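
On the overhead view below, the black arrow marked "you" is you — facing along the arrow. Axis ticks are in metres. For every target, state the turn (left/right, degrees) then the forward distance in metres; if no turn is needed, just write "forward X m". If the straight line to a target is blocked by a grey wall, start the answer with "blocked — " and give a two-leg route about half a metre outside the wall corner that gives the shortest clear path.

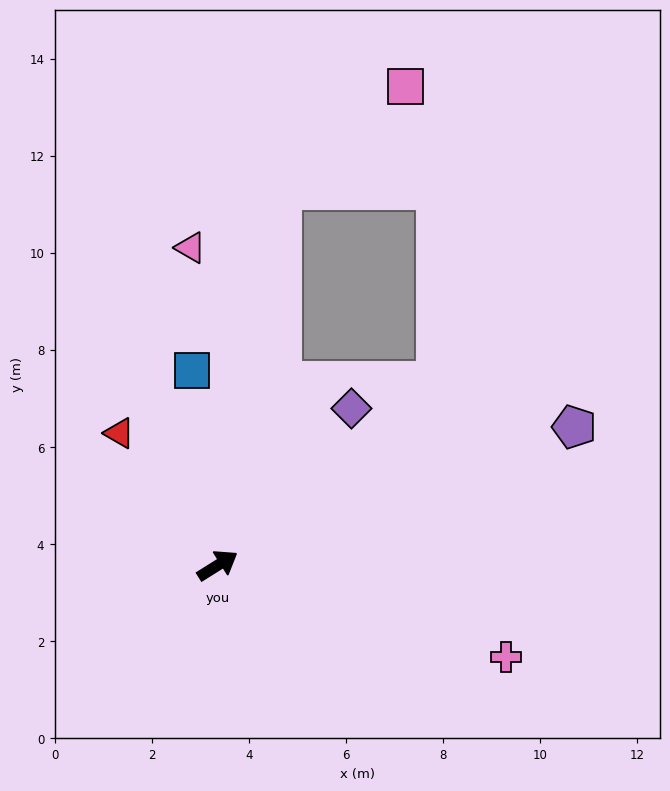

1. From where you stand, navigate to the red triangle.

turn left 95°, forward 3.4 m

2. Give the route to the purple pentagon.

turn right 11°, forward 7.9 m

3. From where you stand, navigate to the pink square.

blocked — turn left 48°, forward 7.9 m, then turn right 41°, forward 3.3 m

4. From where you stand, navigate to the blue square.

turn left 66°, forward 4.1 m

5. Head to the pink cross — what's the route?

turn right 50°, forward 6.2 m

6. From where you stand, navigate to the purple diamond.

turn left 17°, forward 4.3 m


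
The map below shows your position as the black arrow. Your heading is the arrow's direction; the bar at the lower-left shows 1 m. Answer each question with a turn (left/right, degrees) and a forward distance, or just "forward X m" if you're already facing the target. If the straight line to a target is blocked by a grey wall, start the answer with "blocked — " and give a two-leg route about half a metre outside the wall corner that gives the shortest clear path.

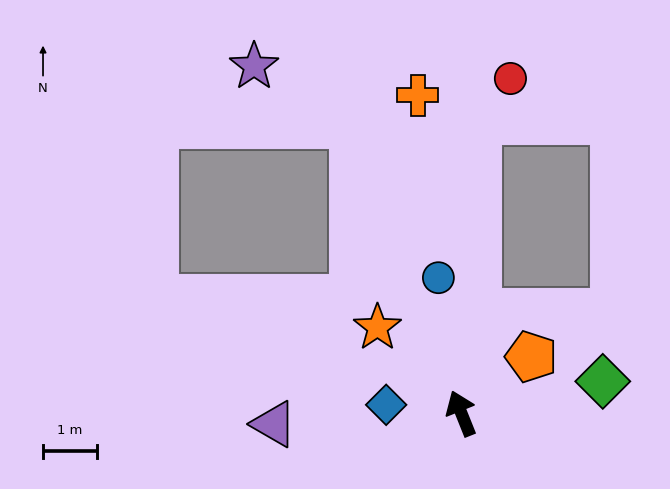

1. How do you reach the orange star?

turn left 23°, forward 2.2 m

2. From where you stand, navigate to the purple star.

blocked — forward 5.7 m, then turn left 37°, forward 2.1 m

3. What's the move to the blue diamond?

turn left 62°, forward 1.4 m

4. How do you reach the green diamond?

turn right 99°, forward 2.7 m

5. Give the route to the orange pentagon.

turn right 73°, forward 1.7 m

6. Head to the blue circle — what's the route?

turn right 12°, forward 2.5 m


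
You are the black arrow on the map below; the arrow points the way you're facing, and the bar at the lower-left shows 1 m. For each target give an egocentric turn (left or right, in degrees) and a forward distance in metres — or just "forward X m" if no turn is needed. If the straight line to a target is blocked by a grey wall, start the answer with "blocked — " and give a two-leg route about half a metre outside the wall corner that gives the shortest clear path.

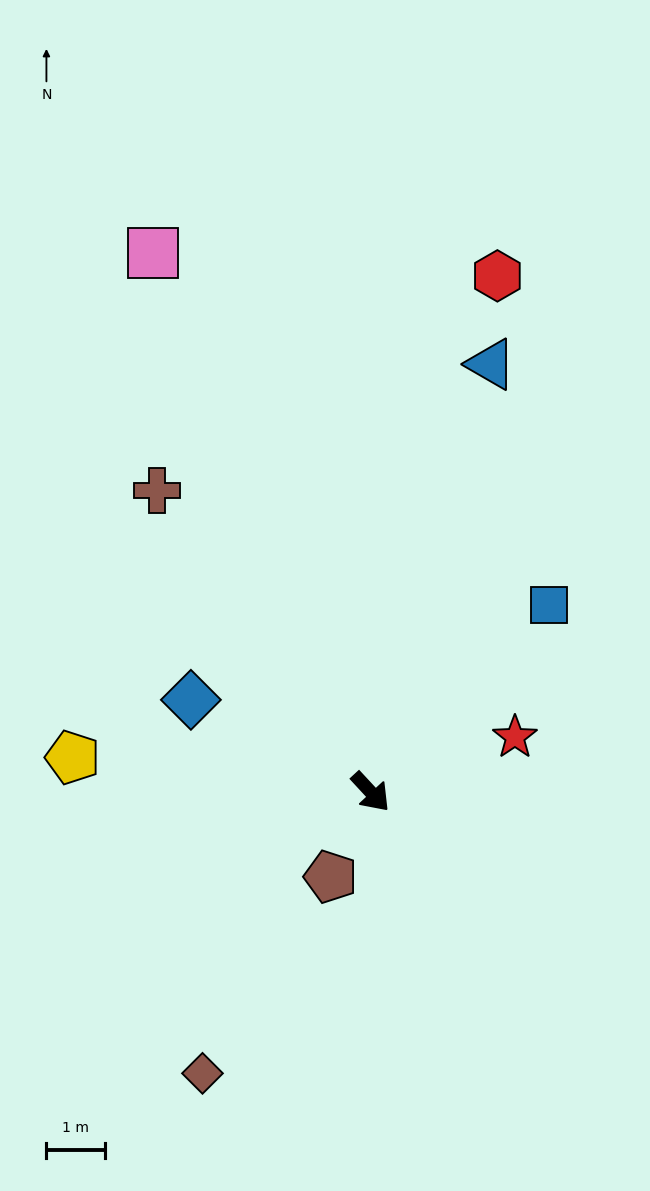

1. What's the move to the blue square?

turn left 94°, forward 4.4 m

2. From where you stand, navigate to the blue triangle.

turn left 122°, forward 7.6 m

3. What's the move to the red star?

turn left 68°, forward 2.6 m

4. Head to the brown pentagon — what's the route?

turn right 68°, forward 1.6 m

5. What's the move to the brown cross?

turn left 173°, forward 6.3 m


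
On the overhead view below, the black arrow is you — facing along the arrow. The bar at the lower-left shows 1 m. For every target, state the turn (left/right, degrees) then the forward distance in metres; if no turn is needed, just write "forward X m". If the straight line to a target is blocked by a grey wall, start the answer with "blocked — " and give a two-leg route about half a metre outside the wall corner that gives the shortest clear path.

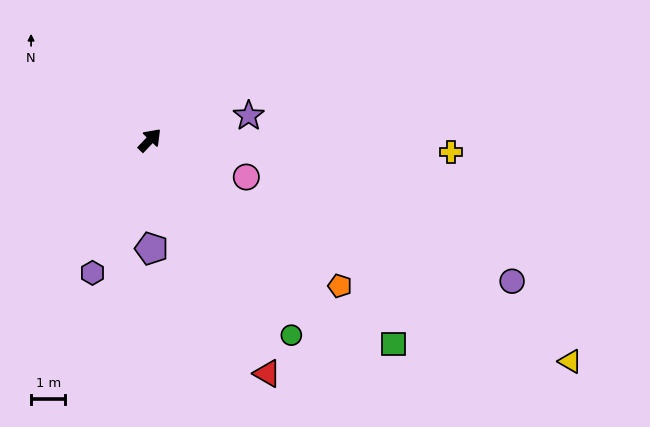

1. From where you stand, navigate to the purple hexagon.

turn right 160°, forward 4.2 m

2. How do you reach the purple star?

turn right 33°, forward 3.0 m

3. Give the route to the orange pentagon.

turn right 84°, forward 7.0 m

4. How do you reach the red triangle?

turn right 110°, forward 7.6 m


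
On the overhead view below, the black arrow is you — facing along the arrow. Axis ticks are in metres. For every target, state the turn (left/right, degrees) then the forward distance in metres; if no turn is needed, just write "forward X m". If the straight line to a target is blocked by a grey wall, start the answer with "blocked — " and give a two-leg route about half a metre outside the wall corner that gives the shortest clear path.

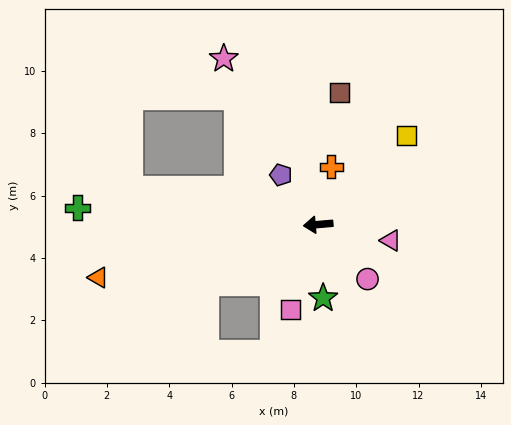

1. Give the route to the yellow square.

turn right 140°, forward 4.0 m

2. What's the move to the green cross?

turn right 9°, forward 7.7 m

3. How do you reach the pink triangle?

turn left 163°, forward 2.4 m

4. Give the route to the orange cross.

turn right 108°, forward 1.9 m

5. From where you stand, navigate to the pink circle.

turn left 127°, forward 2.4 m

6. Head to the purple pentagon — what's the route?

turn right 58°, forward 2.0 m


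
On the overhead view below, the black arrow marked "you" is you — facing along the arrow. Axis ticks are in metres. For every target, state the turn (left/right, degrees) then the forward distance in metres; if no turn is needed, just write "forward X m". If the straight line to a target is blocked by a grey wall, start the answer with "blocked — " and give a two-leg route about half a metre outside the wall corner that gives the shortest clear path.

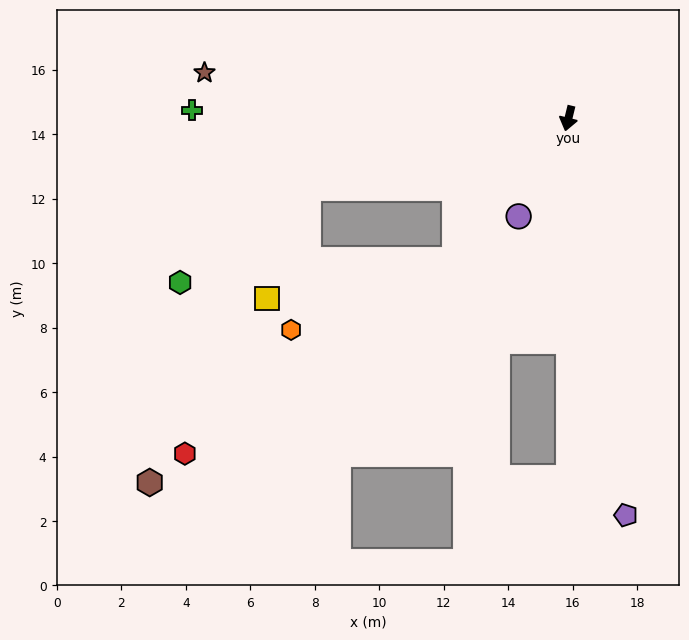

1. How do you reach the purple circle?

turn right 13°, forward 3.4 m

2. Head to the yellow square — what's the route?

blocked — turn right 25°, forward 5.6 m, then turn right 40°, forward 6.0 m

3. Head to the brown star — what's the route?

turn right 83°, forward 11.4 m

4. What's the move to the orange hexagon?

blocked — turn right 25°, forward 5.6 m, then turn right 28°, forward 5.5 m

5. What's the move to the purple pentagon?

turn left 22°, forward 12.4 m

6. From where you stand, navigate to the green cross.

turn right 78°, forward 11.7 m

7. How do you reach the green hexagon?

blocked — turn right 61°, forward 8.4 m, then turn left 21°, forward 4.9 m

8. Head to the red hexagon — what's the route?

blocked — turn right 25°, forward 5.6 m, then turn right 16°, forward 10.3 m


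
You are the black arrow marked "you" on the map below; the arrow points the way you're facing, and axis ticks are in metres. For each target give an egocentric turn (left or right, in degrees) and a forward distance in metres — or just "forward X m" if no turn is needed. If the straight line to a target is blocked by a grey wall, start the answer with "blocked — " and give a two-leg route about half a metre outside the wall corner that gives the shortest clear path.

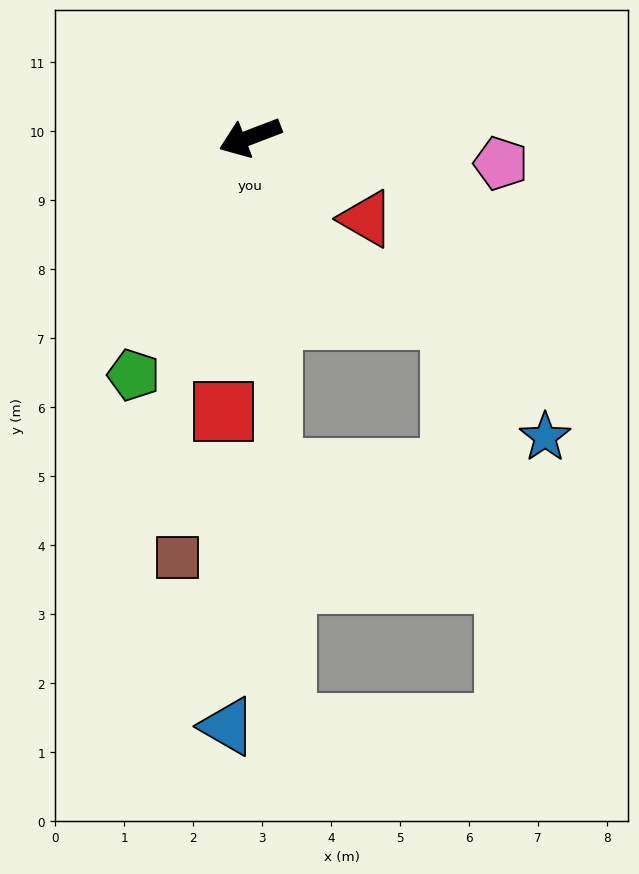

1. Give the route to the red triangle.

turn left 124°, forward 2.1 m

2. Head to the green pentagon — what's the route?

turn left 43°, forward 3.8 m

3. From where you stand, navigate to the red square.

turn left 64°, forward 4.0 m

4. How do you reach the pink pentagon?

turn left 153°, forward 3.7 m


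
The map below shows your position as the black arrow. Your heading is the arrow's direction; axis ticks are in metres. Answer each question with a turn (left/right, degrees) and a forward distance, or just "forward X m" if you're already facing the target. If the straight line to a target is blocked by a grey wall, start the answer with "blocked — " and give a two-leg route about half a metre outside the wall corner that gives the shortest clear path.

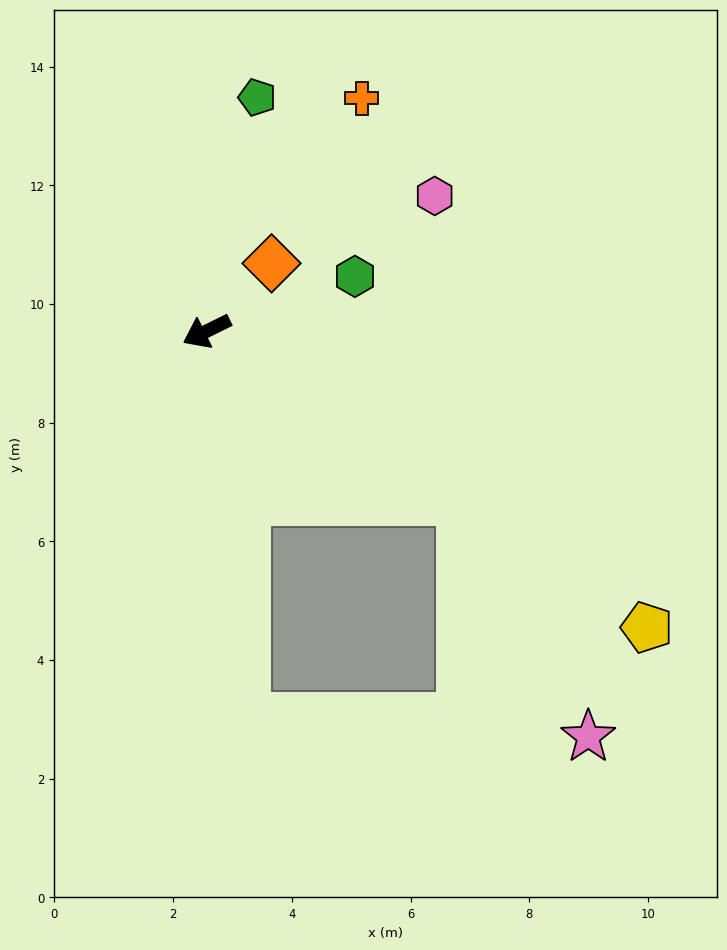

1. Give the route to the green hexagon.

turn left 174°, forward 2.7 m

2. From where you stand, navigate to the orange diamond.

turn right 160°, forward 1.6 m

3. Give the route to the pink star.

blocked — turn left 120°, forward 5.2 m, then turn right 28°, forward 4.5 m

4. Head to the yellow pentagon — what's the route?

turn left 120°, forward 8.9 m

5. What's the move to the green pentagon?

turn right 128°, forward 4.0 m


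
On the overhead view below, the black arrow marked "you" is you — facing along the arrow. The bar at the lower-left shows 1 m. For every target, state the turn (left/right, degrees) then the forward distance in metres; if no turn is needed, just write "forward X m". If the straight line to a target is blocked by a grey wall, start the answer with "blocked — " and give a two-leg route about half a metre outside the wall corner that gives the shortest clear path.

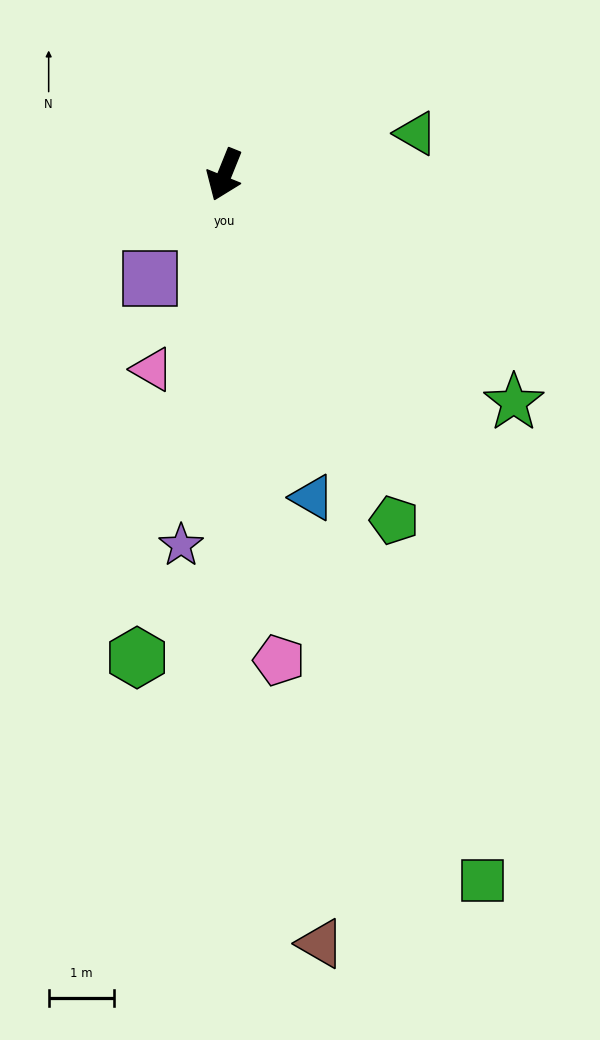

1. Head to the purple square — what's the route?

turn right 14°, forward 2.0 m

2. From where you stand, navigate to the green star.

turn left 74°, forward 5.6 m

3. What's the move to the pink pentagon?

turn left 28°, forward 7.4 m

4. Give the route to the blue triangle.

turn left 37°, forward 5.1 m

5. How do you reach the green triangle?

turn left 124°, forward 3.0 m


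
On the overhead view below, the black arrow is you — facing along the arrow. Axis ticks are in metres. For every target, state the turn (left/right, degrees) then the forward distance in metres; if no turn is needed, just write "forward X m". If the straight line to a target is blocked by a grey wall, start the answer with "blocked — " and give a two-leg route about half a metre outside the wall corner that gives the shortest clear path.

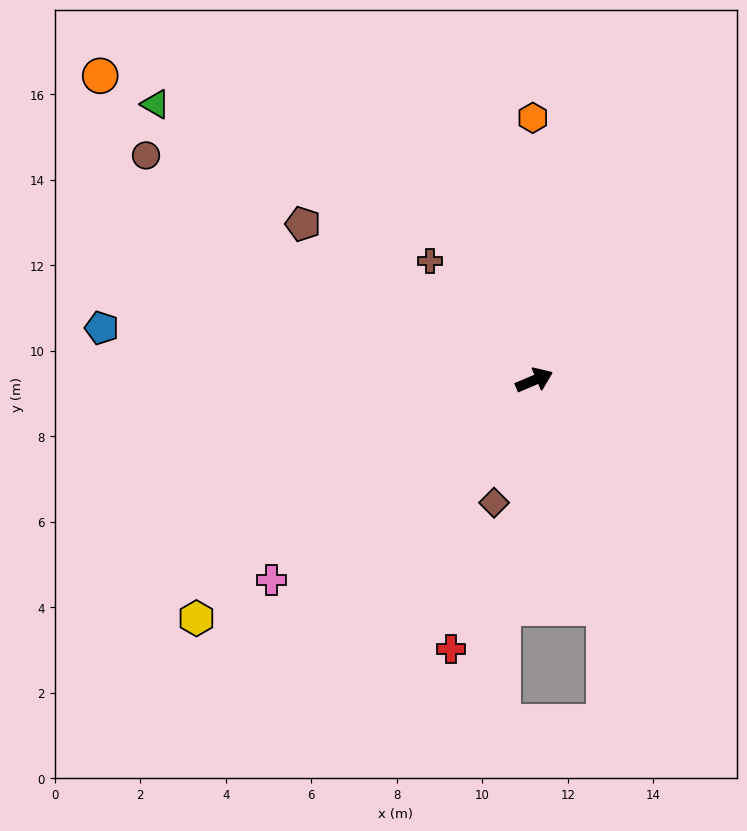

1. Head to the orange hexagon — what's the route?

turn left 67°, forward 6.1 m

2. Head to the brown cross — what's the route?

turn left 108°, forward 3.7 m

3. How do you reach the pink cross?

turn right 166°, forward 7.7 m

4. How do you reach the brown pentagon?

turn left 123°, forward 6.5 m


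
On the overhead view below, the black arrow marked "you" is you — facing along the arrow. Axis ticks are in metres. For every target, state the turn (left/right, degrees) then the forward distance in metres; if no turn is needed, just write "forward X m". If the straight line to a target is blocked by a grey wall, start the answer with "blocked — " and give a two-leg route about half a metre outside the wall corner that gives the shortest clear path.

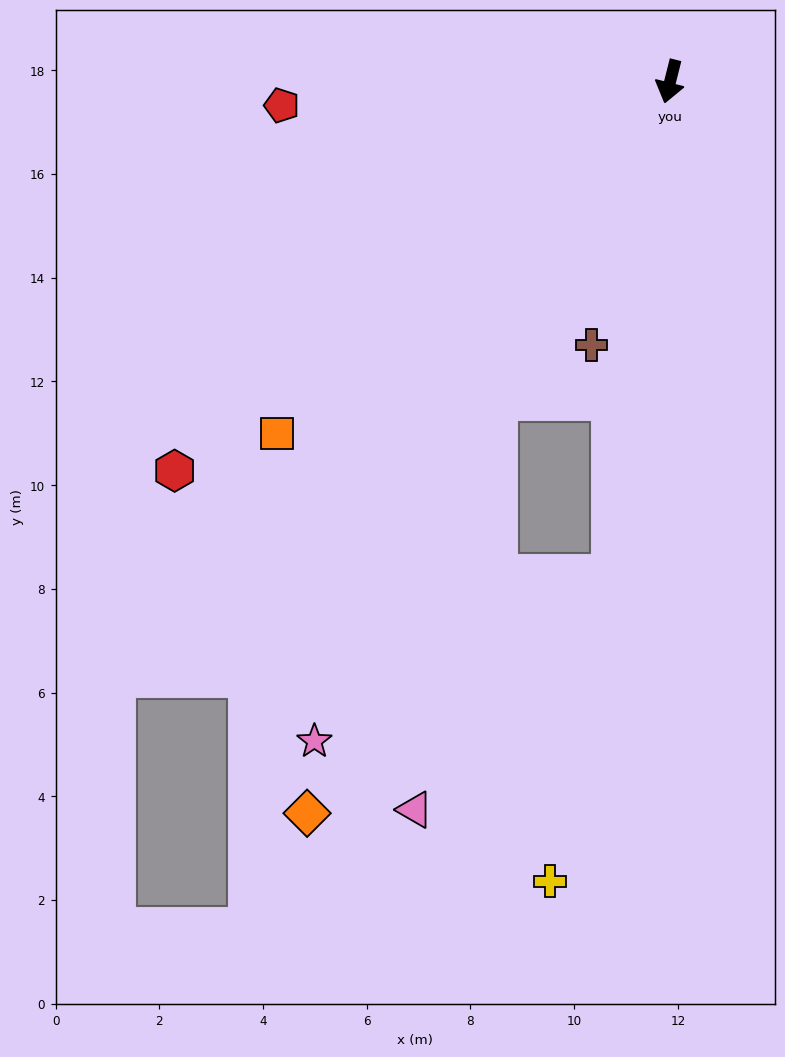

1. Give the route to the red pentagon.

turn right 72°, forward 7.5 m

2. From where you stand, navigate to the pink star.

turn right 14°, forward 14.5 m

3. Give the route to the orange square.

turn right 34°, forward 10.2 m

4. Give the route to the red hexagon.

turn right 38°, forward 12.1 m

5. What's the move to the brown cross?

turn right 2°, forward 5.3 m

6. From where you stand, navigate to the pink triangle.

blocked — turn right 15°, forward 7.0 m, then turn left 18°, forward 8.1 m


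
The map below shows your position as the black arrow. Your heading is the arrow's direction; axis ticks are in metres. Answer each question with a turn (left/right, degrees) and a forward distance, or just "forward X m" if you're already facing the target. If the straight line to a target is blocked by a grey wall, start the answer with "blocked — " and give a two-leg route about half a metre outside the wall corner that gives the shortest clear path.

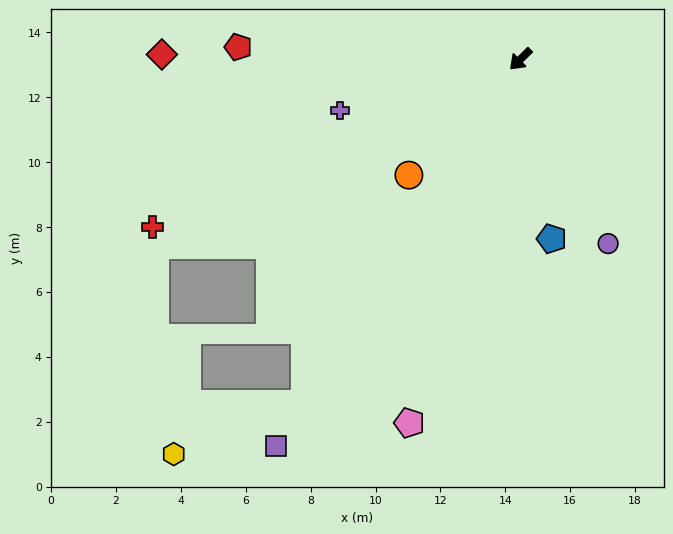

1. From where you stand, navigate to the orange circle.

forward 5.0 m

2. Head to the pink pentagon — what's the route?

turn left 29°, forward 11.7 m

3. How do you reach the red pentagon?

turn right 47°, forward 8.7 m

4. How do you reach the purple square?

turn left 13°, forward 14.1 m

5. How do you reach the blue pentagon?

turn left 55°, forward 5.6 m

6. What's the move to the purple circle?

turn left 71°, forward 6.3 m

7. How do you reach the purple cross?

turn right 29°, forward 5.8 m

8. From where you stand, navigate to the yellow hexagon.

blocked — turn left 13°, forward 12.5 m, then turn right 36°, forward 4.3 m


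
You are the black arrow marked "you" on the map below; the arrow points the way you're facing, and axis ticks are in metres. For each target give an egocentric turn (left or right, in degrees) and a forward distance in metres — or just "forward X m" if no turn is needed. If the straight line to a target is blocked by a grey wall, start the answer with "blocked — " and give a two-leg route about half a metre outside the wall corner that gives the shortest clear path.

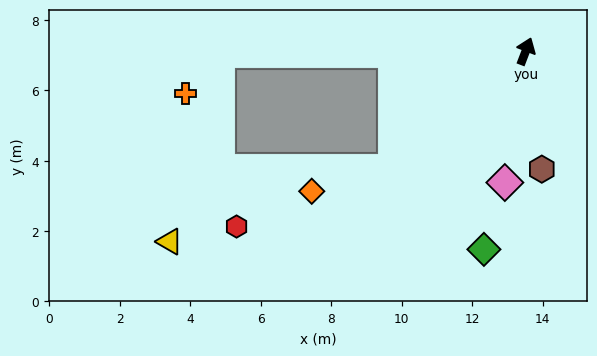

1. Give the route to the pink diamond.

turn right 168°, forward 3.8 m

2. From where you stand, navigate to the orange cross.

blocked — turn left 111°, forward 8.7 m, then turn left 49°, forward 1.5 m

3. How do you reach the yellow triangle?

blocked — turn left 111°, forward 8.7 m, then turn left 75°, forward 5.5 m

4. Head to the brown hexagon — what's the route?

turn right 151°, forward 3.4 m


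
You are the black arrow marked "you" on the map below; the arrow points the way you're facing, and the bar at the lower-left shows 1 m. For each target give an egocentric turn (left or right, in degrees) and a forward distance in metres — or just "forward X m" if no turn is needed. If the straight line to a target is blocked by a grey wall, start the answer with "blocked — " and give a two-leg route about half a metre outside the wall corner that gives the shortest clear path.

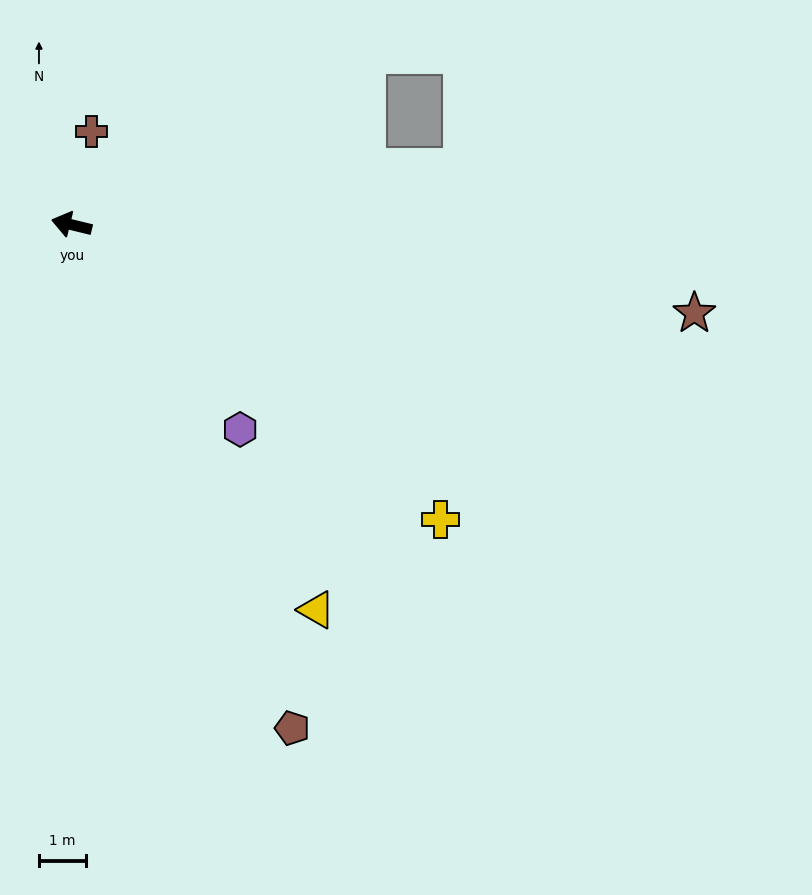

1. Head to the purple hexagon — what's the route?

turn left 143°, forward 5.7 m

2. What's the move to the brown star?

turn right 174°, forward 13.5 m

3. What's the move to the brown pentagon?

turn left 127°, forward 11.8 m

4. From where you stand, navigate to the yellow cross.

turn left 155°, forward 10.1 m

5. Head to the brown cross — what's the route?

turn right 89°, forward 2.0 m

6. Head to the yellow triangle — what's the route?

turn left 136°, forward 9.8 m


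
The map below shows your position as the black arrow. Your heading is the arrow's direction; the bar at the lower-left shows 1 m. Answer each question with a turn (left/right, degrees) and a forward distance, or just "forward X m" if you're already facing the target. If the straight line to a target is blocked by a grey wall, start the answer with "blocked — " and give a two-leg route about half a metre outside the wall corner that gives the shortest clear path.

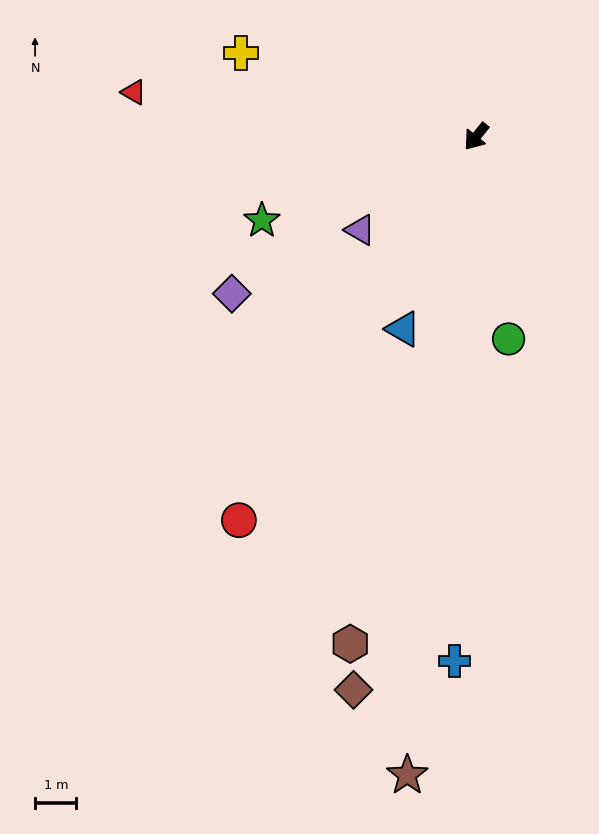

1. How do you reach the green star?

turn right 30°, forward 5.6 m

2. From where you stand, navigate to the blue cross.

turn left 36°, forward 12.7 m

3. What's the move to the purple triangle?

turn right 12°, forward 3.6 m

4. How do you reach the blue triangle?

turn left 18°, forward 5.0 m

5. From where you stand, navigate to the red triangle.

turn right 59°, forward 8.3 m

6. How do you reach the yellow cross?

turn right 71°, forward 6.0 m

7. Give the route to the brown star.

turn left 33°, forward 15.5 m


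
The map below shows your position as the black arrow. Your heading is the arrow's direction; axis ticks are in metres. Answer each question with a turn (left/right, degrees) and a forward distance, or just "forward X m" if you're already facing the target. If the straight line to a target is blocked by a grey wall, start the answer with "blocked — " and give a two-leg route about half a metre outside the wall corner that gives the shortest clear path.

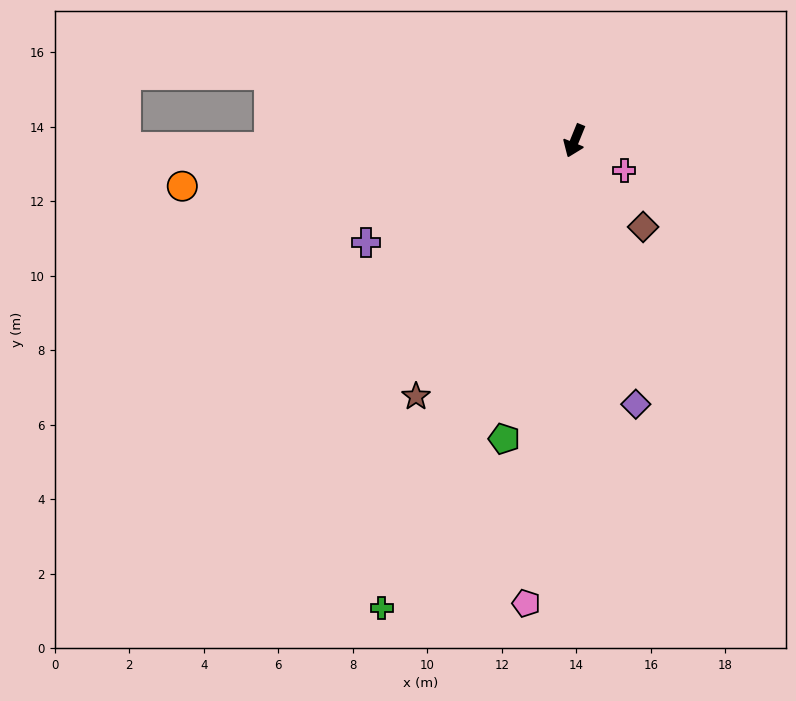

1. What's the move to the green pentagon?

turn left 9°, forward 8.2 m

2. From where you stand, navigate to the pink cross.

turn left 81°, forward 1.6 m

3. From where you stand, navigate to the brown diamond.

turn left 61°, forward 3.0 m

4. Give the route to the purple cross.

turn right 42°, forward 6.2 m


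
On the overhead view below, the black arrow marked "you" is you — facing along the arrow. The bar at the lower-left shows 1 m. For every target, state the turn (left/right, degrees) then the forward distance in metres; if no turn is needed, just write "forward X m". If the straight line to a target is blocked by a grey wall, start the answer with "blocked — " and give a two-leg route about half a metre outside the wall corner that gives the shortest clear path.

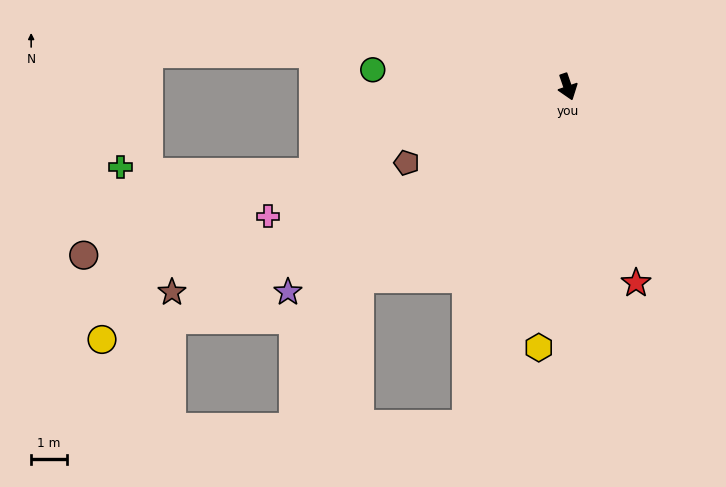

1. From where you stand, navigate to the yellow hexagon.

turn right 25°, forward 7.3 m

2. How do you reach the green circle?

turn right 114°, forward 5.5 m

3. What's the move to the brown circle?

turn right 90°, forward 14.3 m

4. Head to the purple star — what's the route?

turn right 73°, forward 9.7 m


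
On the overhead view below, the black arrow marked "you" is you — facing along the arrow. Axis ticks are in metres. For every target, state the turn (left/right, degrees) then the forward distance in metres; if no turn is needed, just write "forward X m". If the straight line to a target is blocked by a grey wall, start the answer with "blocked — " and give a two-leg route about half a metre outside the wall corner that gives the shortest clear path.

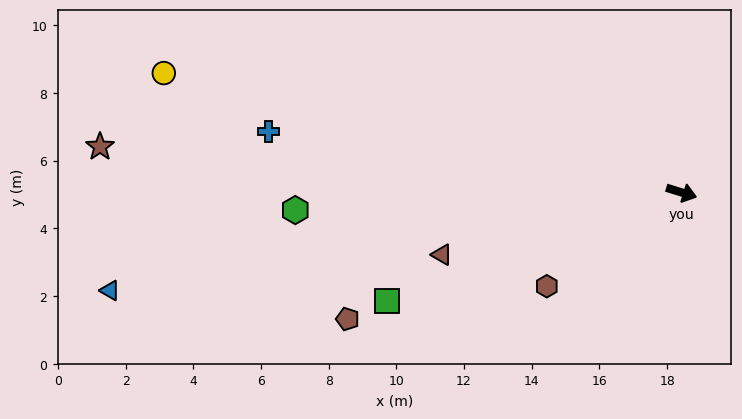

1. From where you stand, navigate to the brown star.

turn right 167°, forward 17.2 m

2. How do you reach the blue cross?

turn right 171°, forward 12.4 m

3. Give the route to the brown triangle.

turn right 148°, forward 7.3 m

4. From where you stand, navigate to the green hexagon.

turn right 160°, forward 11.4 m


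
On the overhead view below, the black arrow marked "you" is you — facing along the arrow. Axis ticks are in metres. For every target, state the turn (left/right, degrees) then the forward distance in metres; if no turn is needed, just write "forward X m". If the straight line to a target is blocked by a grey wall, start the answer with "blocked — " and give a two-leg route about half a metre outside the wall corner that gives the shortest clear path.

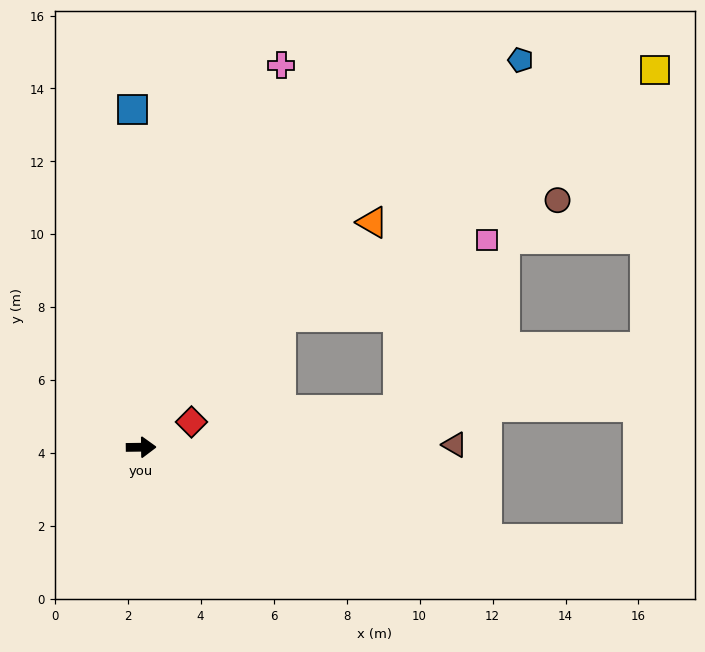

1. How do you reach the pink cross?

turn left 69°, forward 11.1 m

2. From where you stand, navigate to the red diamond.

turn left 26°, forward 1.5 m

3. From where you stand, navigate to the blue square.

turn left 91°, forward 9.2 m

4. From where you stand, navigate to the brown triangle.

forward 8.6 m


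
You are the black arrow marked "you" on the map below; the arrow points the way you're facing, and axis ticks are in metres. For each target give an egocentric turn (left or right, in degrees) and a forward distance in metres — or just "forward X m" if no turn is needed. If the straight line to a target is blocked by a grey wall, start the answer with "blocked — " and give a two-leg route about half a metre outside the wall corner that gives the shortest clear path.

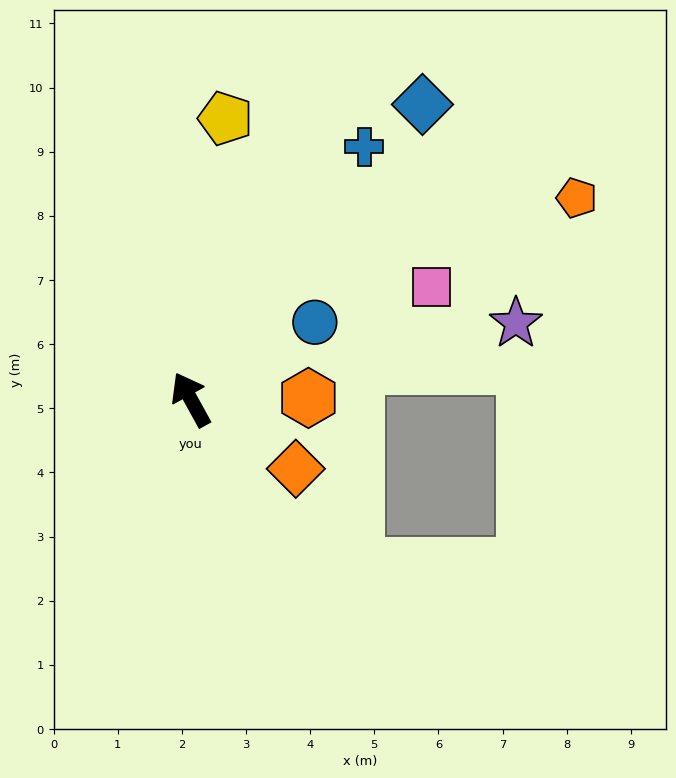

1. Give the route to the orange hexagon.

turn right 118°, forward 1.8 m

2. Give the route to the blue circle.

turn right 87°, forward 2.3 m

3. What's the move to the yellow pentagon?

turn right 36°, forward 4.4 m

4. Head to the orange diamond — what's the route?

turn right 152°, forward 2.0 m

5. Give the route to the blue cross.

turn right 63°, forward 4.8 m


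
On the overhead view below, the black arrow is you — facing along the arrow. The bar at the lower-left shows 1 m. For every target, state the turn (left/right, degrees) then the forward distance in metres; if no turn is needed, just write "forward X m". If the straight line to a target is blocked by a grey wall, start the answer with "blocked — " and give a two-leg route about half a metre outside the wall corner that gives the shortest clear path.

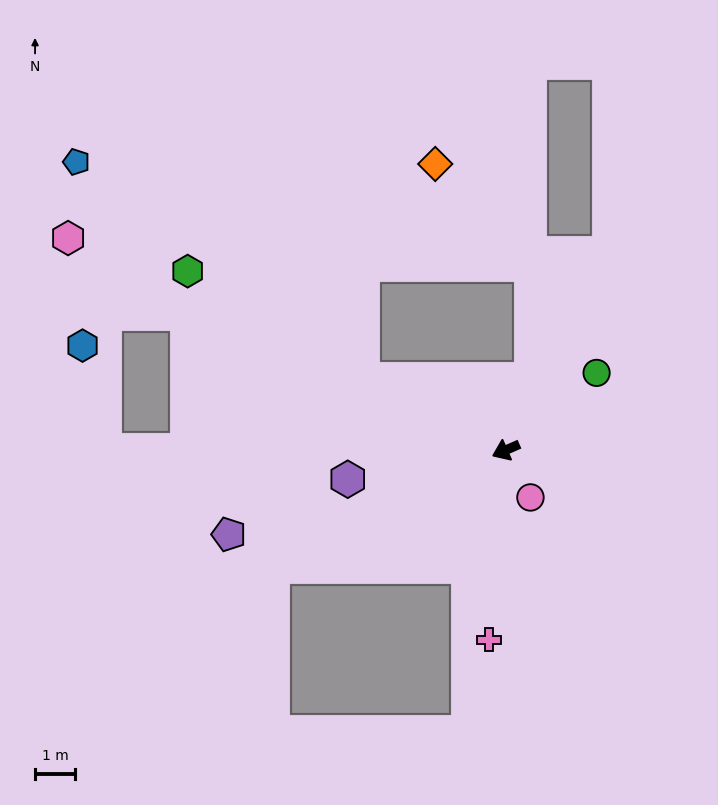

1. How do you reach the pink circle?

turn left 94°, forward 1.3 m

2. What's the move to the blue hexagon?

blocked — turn right 24°, forward 10.0 m, then turn right 77°, forward 2.7 m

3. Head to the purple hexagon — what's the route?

turn right 13°, forward 4.0 m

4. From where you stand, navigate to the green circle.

turn right 163°, forward 3.0 m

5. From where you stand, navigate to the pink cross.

turn left 61°, forward 4.8 m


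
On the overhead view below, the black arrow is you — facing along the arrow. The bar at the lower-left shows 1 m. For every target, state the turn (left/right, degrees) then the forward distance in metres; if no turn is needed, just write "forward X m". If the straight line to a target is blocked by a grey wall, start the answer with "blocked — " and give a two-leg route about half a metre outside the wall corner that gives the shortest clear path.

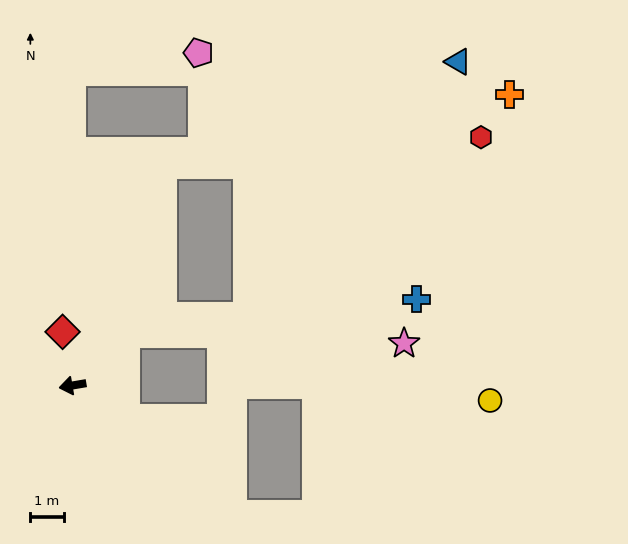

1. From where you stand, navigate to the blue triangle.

blocked — turn right 122°, forward 7.2 m, then turn right 48°, forward 9.4 m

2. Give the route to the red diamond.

turn right 89°, forward 1.6 m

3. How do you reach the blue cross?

blocked — turn right 146°, forward 2.2 m, then turn right 37°, forward 8.8 m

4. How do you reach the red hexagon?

blocked — turn right 122°, forward 7.2 m, then turn right 63°, forward 9.6 m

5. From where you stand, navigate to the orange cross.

blocked — turn right 122°, forward 7.2 m, then turn right 56°, forward 10.7 m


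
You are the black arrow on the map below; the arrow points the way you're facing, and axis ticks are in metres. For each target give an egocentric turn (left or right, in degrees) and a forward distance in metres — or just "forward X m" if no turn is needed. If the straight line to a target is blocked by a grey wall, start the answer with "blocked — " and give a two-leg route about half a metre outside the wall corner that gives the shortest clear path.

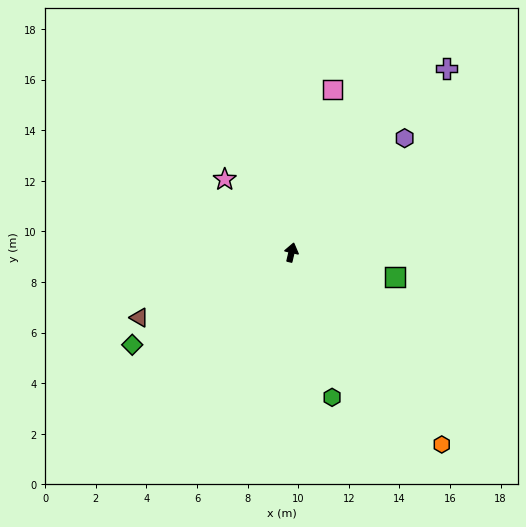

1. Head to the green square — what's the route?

turn right 90°, forward 4.2 m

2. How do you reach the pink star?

turn left 56°, forward 3.9 m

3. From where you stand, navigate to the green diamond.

turn left 133°, forward 7.3 m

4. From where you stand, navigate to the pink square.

forward 6.6 m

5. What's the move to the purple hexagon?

turn right 31°, forward 6.4 m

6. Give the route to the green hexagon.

turn right 151°, forward 5.9 m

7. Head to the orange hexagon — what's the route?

turn right 129°, forward 9.6 m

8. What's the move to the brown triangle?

turn left 126°, forward 6.5 m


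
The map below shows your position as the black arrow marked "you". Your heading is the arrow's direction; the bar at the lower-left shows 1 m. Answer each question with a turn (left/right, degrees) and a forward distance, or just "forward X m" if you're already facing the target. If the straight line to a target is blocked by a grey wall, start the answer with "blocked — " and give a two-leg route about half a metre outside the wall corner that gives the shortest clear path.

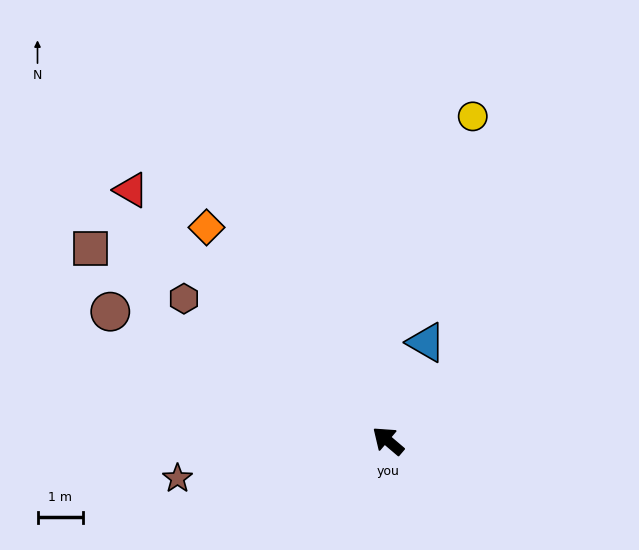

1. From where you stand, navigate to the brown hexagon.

turn left 6°, forward 5.4 m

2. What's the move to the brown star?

turn left 51°, forward 4.7 m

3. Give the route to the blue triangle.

turn right 71°, forward 2.3 m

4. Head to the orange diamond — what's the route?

turn right 9°, forward 6.1 m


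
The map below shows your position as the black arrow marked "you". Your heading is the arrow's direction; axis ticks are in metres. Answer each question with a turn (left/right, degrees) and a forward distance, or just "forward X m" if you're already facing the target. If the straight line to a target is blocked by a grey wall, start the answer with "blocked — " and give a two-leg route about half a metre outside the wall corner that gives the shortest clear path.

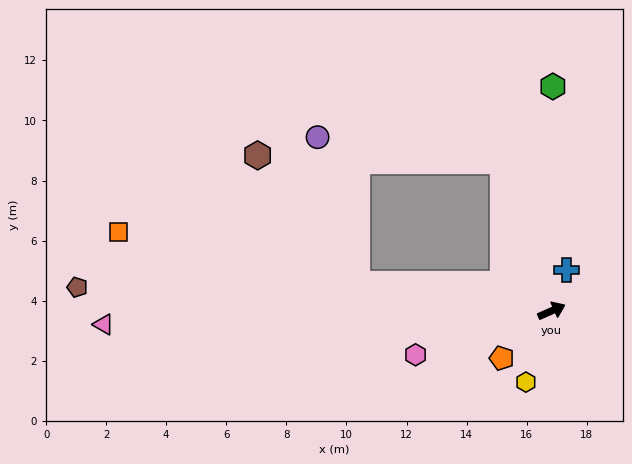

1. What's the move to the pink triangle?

turn left 158°, forward 14.9 m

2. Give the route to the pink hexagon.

turn left 174°, forward 4.8 m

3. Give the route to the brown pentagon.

turn left 153°, forward 15.8 m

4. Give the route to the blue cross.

turn left 46°, forward 1.5 m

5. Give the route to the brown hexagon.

blocked — turn left 148°, forward 6.5 m, then turn right 44°, forward 5.4 m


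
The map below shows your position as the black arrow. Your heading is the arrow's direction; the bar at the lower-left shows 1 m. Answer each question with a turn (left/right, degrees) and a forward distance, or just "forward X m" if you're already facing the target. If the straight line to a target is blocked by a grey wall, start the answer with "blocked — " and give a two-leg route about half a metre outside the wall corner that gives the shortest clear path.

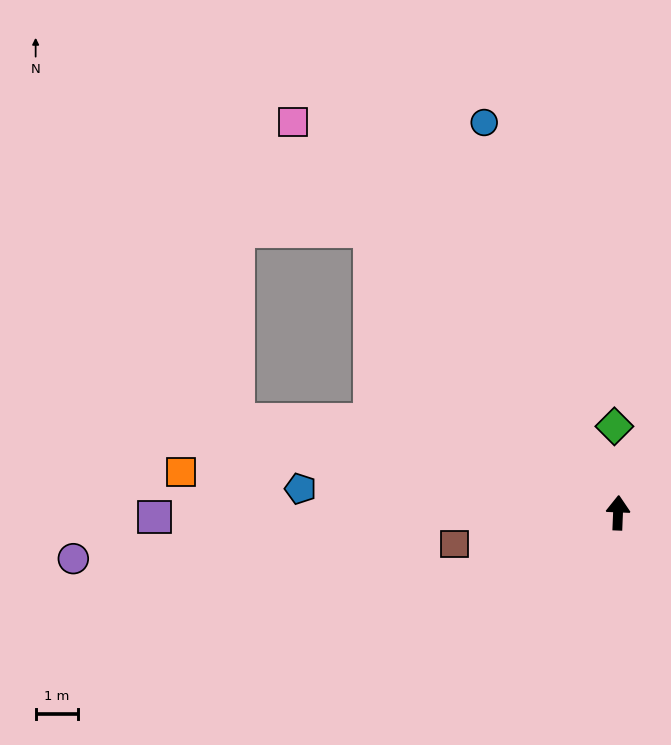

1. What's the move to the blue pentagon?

turn left 88°, forward 7.6 m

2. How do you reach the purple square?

turn left 93°, forward 11.1 m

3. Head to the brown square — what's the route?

turn left 103°, forward 4.0 m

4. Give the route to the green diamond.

turn left 5°, forward 2.1 m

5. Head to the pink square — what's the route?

turn left 42°, forward 12.1 m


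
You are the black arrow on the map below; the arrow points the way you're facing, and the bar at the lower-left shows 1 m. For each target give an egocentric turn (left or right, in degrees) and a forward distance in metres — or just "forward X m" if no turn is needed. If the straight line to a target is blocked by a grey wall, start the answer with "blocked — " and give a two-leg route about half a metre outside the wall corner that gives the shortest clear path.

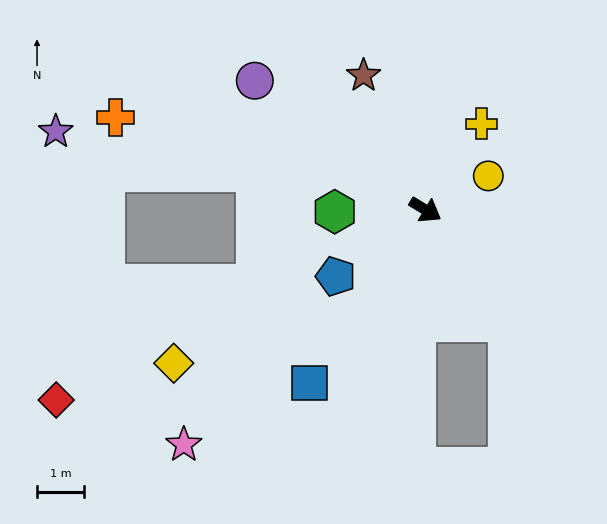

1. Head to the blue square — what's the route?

turn right 92°, forward 4.5 m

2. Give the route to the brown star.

turn left 146°, forward 3.2 m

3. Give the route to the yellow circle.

turn left 60°, forward 1.5 m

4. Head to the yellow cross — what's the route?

turn left 88°, forward 2.2 m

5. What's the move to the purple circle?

turn left 174°, forward 4.6 m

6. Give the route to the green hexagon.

turn right 147°, forward 1.9 m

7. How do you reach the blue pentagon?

turn right 112°, forward 2.4 m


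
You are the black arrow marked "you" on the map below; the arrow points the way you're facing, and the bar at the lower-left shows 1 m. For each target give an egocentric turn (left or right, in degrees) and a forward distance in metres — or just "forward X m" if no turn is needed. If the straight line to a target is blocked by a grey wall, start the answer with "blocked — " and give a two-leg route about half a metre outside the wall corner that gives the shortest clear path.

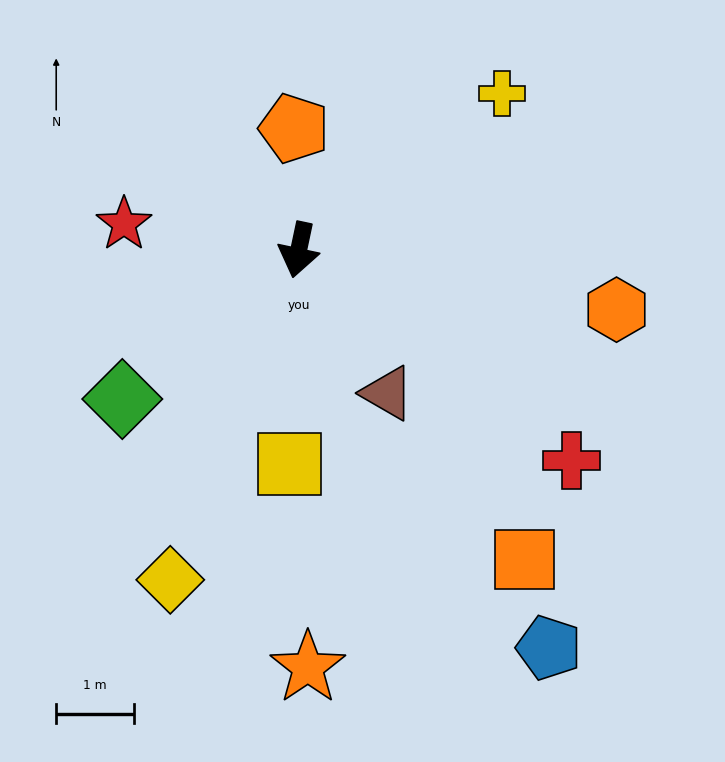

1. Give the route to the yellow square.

turn left 10°, forward 2.8 m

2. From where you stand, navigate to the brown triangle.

turn left 44°, forward 2.2 m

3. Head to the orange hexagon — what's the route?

turn left 91°, forward 4.2 m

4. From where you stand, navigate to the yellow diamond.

turn right 9°, forward 4.6 m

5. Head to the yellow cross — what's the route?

turn left 140°, forward 3.3 m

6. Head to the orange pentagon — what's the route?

turn right 166°, forward 1.6 m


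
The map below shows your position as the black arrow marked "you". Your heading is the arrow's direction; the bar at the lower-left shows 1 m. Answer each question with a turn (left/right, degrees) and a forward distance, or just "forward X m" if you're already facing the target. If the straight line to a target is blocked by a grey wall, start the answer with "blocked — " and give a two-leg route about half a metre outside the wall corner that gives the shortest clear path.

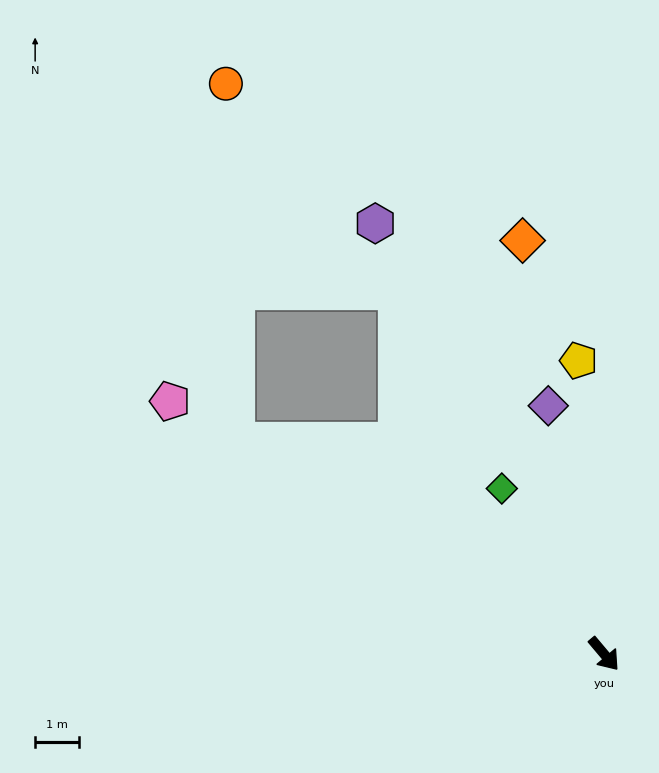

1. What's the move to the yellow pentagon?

turn left 145°, forward 6.8 m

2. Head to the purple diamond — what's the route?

turn left 153°, forward 5.9 m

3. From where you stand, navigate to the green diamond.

turn left 172°, forward 4.5 m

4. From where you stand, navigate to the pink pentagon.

turn right 160°, forward 11.6 m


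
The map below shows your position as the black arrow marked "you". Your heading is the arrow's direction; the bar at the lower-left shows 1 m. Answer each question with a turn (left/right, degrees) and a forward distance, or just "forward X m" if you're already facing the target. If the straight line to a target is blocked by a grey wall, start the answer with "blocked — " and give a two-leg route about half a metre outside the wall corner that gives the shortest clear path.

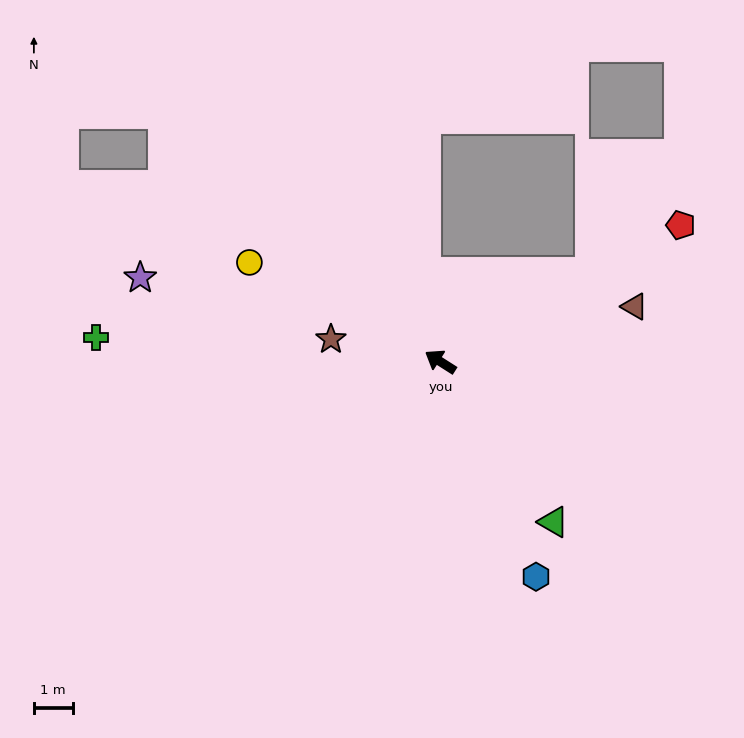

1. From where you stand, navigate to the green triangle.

turn left 158°, forward 5.1 m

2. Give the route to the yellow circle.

turn left 5°, forward 5.5 m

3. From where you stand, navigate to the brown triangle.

turn right 132°, forward 5.2 m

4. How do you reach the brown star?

turn left 21°, forward 2.9 m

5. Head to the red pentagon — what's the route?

turn right 118°, forward 7.1 m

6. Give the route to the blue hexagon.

turn left 146°, forward 6.1 m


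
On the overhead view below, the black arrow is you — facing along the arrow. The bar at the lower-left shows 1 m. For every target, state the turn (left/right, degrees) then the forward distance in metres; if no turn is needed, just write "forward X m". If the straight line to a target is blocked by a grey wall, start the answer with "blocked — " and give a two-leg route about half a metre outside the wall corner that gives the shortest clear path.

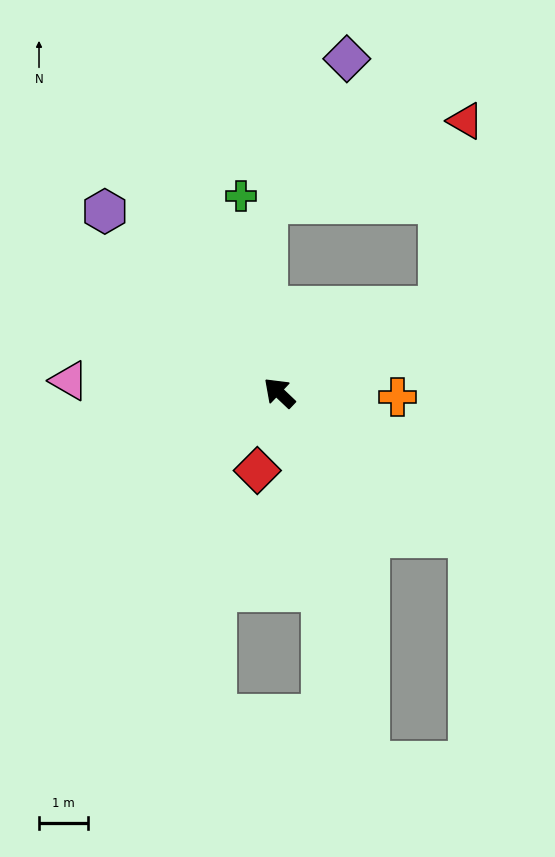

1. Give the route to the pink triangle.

turn left 40°, forward 4.3 m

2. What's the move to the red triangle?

blocked — turn right 108°, forward 3.7 m, then turn left 53°, forward 3.8 m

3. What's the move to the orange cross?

turn right 139°, forward 2.4 m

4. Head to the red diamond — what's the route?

turn left 118°, forward 1.6 m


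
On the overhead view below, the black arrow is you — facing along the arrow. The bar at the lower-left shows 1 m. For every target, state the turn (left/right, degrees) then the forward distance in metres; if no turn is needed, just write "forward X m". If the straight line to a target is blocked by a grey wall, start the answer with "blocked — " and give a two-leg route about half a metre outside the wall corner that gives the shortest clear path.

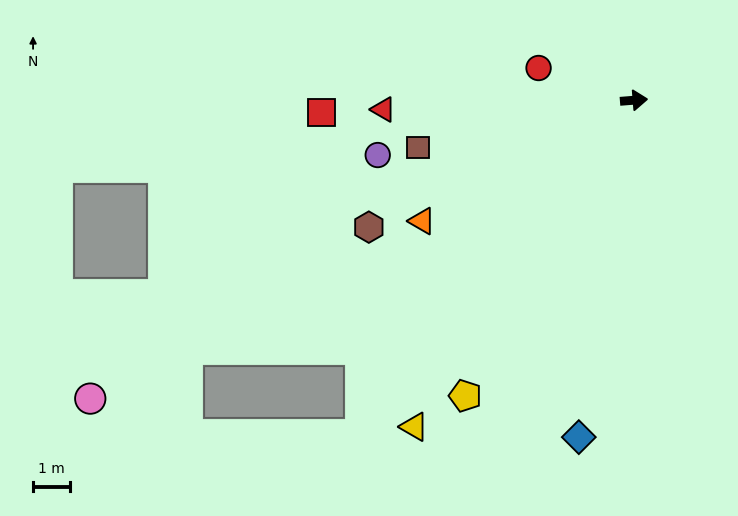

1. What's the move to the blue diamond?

turn right 104°, forward 9.3 m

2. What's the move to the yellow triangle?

turn right 128°, forward 10.7 m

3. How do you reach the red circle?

turn left 157°, forward 2.7 m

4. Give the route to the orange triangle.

turn right 155°, forward 6.7 m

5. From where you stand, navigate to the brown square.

turn right 172°, forward 6.0 m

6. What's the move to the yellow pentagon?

turn right 124°, forward 9.3 m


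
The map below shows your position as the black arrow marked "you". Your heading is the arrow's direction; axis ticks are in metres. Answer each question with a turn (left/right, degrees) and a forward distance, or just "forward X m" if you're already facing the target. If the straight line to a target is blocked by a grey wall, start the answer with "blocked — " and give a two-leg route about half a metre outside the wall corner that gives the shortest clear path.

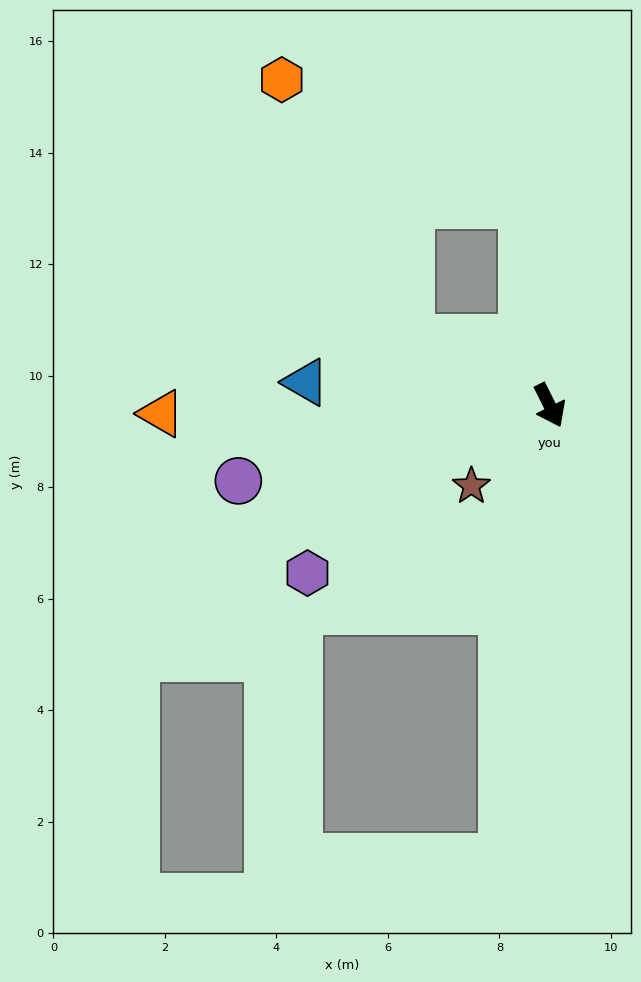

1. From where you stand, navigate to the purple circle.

turn right 103°, forward 5.7 m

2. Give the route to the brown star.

turn right 71°, forward 2.0 m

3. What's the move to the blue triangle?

turn right 122°, forward 4.4 m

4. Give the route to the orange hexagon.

blocked — turn right 142°, forward 2.8 m, then turn right 38°, forward 5.2 m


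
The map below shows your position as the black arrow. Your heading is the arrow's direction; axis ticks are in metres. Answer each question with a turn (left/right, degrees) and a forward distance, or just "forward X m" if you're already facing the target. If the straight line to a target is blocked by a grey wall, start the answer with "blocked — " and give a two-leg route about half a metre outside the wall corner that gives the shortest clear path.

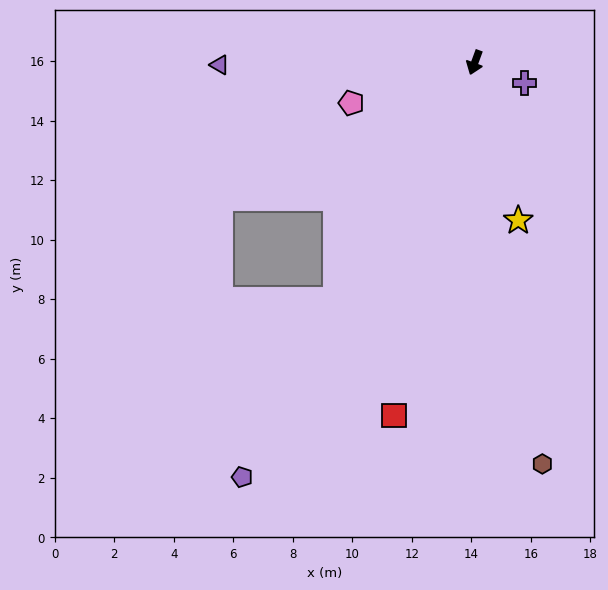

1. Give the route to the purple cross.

turn left 88°, forward 1.8 m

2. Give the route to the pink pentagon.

turn right 52°, forward 4.4 m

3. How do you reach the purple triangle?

turn right 69°, forward 8.6 m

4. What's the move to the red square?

turn left 7°, forward 12.2 m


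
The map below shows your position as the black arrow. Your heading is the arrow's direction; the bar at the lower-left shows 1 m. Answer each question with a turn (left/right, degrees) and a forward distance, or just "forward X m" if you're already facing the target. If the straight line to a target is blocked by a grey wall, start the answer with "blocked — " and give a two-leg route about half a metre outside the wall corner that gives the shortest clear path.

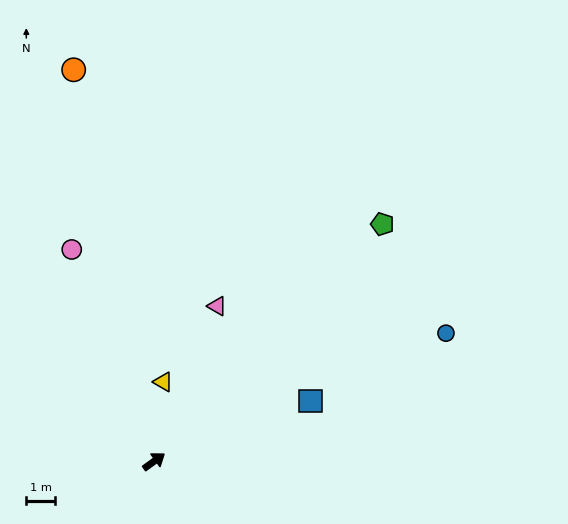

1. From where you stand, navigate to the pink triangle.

turn left 32°, forward 5.9 m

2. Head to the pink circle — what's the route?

turn left 75°, forward 8.0 m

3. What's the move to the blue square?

turn right 15°, forward 5.9 m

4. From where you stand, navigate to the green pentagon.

turn left 10°, forward 11.5 m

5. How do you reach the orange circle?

turn left 66°, forward 14.0 m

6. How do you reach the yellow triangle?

turn left 48°, forward 2.8 m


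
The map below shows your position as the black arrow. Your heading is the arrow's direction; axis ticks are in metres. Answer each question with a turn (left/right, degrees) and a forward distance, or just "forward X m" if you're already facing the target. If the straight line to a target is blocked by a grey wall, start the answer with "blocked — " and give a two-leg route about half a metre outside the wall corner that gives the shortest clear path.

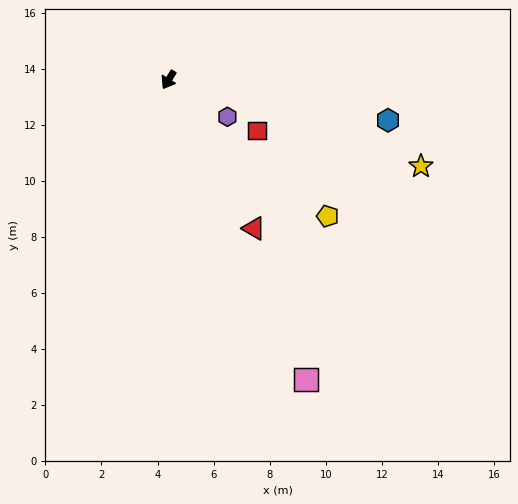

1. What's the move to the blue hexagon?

turn left 111°, forward 8.0 m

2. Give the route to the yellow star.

turn left 103°, forward 9.5 m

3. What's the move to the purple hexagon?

turn left 89°, forward 2.5 m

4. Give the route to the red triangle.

turn left 61°, forward 6.1 m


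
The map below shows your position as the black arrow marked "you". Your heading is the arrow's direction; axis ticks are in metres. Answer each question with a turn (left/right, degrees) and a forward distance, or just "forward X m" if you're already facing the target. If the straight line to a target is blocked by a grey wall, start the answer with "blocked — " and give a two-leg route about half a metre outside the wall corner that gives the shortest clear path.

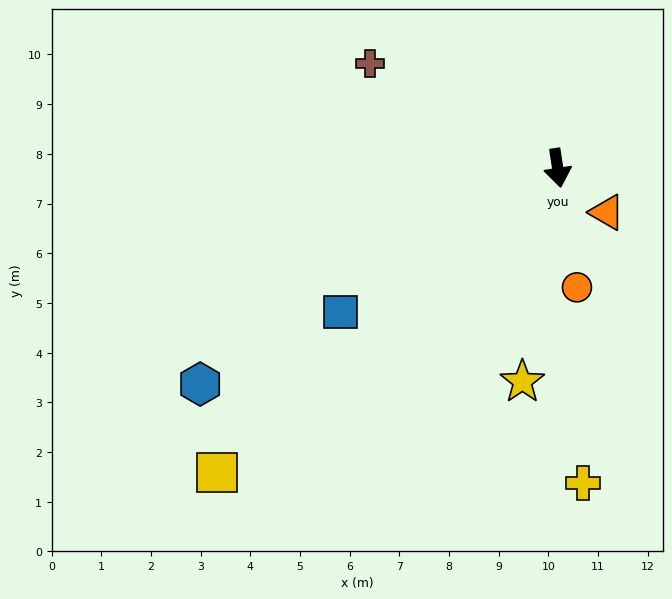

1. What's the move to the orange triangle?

turn left 39°, forward 1.3 m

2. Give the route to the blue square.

turn right 65°, forward 5.2 m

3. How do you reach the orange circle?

forward 2.4 m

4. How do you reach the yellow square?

turn right 57°, forward 9.2 m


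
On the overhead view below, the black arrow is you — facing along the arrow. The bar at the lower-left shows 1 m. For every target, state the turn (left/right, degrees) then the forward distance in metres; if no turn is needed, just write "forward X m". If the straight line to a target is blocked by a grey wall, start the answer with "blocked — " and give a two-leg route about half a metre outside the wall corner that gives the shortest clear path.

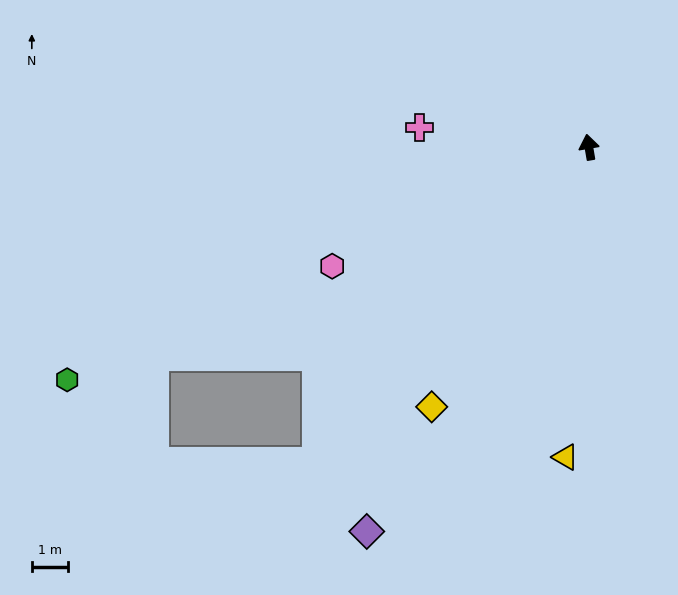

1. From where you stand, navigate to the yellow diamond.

turn left 139°, forward 8.3 m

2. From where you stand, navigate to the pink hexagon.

turn left 105°, forward 7.8 m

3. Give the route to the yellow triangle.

turn left 166°, forward 8.5 m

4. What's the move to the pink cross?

turn left 74°, forward 4.7 m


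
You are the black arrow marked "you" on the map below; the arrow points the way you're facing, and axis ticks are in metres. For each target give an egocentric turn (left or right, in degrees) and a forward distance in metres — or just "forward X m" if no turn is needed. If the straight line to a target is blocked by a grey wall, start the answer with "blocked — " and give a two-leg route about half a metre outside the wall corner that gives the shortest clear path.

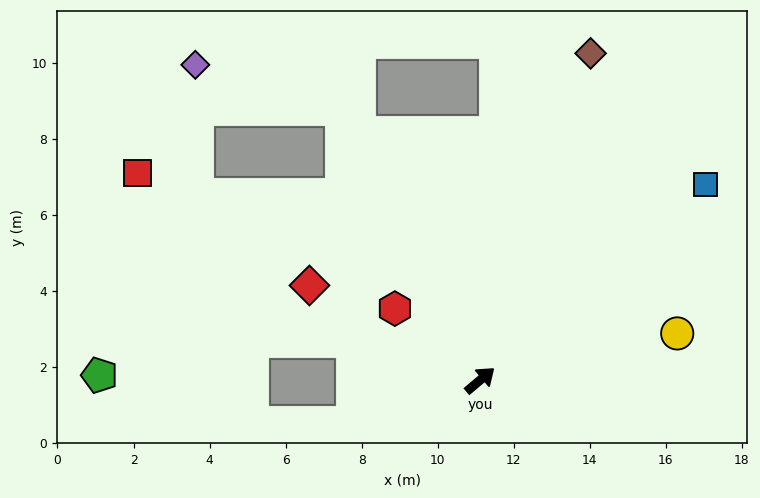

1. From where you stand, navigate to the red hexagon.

turn left 100°, forward 2.9 m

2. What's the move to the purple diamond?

blocked — turn left 77°, forward 8.0 m, then turn left 45°, forward 4.0 m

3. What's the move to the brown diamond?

turn left 31°, forward 9.1 m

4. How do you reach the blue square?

forward 7.8 m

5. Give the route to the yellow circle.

turn right 27°, forward 5.3 m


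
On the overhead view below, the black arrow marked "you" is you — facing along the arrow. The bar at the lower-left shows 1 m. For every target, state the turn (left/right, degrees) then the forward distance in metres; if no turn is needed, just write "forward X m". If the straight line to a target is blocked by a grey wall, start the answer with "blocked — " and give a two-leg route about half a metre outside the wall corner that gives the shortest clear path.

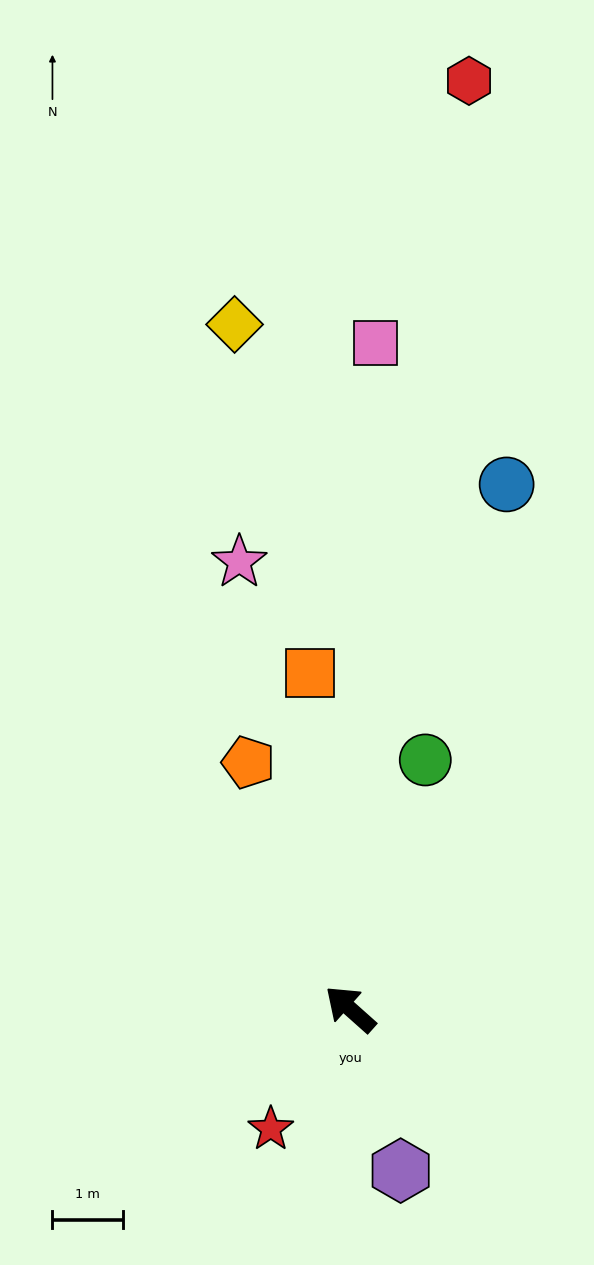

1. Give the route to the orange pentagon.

turn right 26°, forward 3.8 m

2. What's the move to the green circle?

turn right 65°, forward 3.7 m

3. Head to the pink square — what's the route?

turn right 51°, forward 9.5 m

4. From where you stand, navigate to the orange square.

turn right 42°, forward 4.8 m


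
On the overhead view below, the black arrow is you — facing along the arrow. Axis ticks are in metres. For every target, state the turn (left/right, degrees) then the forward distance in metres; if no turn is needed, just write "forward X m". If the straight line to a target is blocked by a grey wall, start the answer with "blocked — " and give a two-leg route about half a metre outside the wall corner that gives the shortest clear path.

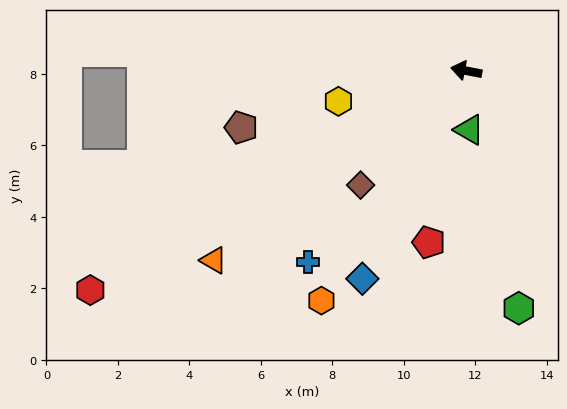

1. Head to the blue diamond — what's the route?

turn left 74°, forward 6.5 m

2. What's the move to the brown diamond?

turn left 58°, forward 4.4 m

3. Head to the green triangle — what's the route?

turn left 104°, forward 1.7 m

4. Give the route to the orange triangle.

turn left 48°, forward 8.8 m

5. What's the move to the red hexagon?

turn left 41°, forward 12.2 m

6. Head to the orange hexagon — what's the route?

turn left 69°, forward 7.6 m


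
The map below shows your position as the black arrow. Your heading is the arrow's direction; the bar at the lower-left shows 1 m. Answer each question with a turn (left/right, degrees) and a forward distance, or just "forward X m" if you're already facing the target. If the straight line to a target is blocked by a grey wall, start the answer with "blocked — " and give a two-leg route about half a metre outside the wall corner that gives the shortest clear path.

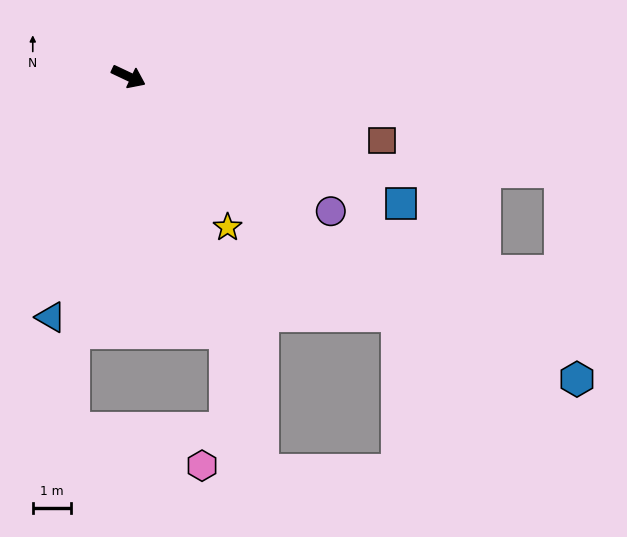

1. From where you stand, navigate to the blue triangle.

turn right 83°, forward 6.6 m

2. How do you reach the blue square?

forward 7.9 m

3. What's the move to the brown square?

turn left 11°, forward 6.8 m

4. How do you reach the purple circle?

turn right 8°, forward 6.3 m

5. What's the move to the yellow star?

turn right 31°, forward 4.7 m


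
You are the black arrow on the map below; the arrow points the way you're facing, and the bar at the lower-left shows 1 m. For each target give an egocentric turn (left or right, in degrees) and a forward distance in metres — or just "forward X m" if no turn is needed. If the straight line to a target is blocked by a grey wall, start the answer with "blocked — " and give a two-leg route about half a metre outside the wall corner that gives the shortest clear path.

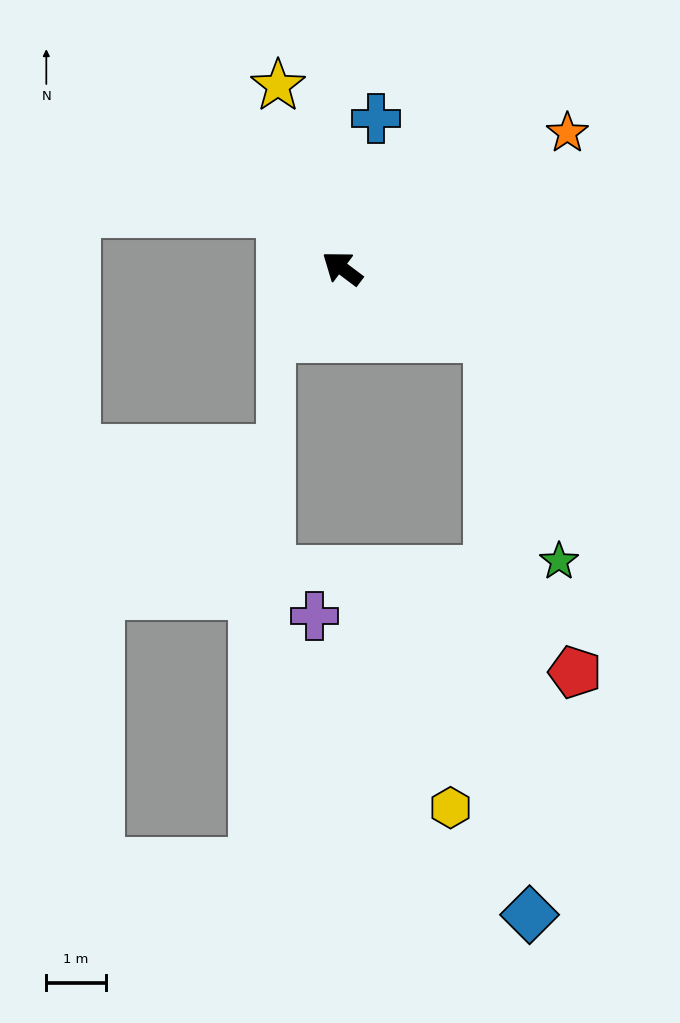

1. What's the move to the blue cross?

turn right 66°, forward 2.6 m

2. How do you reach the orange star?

turn right 112°, forward 4.4 m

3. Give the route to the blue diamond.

blocked — turn right 168°, forward 2.7 m, then turn right 61°, forward 9.7 m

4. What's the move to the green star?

blocked — turn right 168°, forward 2.7 m, then turn right 48°, forward 3.9 m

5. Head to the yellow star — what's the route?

turn right 34°, forward 3.2 m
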